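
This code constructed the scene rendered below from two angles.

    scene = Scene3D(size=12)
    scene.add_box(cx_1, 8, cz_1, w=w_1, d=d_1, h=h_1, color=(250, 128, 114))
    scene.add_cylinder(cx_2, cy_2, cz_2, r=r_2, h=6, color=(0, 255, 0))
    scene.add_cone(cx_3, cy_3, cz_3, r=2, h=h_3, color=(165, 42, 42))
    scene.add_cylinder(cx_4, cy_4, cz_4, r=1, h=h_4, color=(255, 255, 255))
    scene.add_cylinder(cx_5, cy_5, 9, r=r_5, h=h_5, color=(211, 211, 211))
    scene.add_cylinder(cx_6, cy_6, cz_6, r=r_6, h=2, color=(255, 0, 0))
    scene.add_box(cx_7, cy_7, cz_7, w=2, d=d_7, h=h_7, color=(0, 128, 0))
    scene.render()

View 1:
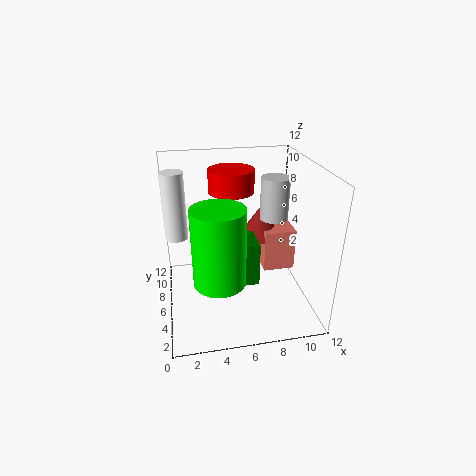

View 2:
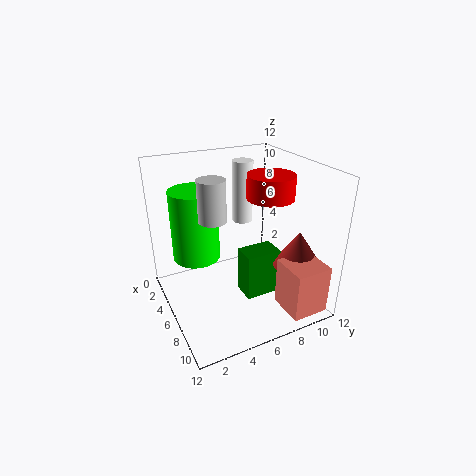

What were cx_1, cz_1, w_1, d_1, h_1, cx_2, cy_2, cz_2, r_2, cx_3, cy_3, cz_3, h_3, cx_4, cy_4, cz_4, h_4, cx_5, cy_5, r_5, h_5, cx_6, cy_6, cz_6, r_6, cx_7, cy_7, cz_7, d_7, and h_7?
cx_1 = 9, cz_1 = 1, w_1 = 3, d_1 = 3, h_1 = 4, cx_2 = 4, cy_2 = 3, cz_2 = 4, r_2 = 2, cx_3 = 9, cy_3 = 10, cz_3 = 4, h_3 = 3, cx_4 = 1, cy_4 = 9, cz_4 = 5, h_4 = 6, cx_5 = 8, cy_5 = 3, r_5 = 1, h_5 = 3, cx_6 = 6, cy_6 = 9, cz_6 = 9, r_6 = 2, cx_7 = 6, cy_7 = 6, cz_7 = 1, d_7 = 3, h_7 = 4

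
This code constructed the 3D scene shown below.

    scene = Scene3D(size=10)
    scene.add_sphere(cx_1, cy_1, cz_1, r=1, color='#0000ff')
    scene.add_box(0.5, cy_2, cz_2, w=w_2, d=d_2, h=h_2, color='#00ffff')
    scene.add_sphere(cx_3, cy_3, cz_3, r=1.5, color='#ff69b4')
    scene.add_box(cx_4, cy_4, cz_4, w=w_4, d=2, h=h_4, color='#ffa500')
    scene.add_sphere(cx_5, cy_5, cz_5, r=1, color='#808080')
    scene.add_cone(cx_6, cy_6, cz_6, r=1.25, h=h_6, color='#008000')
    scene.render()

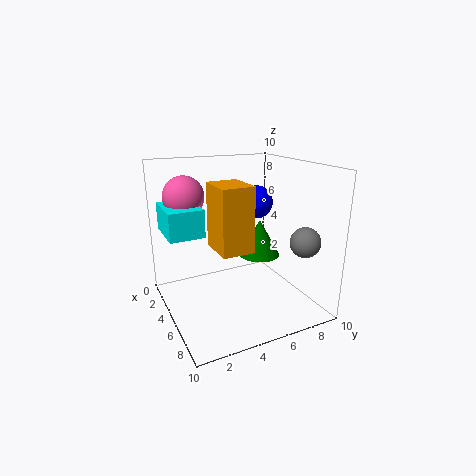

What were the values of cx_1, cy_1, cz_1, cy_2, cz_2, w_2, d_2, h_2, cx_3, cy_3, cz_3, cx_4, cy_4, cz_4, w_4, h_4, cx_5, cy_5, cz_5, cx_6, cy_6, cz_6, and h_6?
cx_1 = 7; cy_1 = 5.25; cz_1 = 8; cy_2 = 0.5; cz_2 = 5; w_2 = 3.5; d_2 = 2.5; h_2 = 2; cx_3 = 1.75; cy_3 = 2.25; cz_3 = 7.5; cx_4 = 5.75; cy_4 = 2.5; cz_4 = 5.25; w_4 = 2.5; h_4 = 4; cx_5 = 8.25; cy_5 = 8.25; cz_5 = 5.25; cx_6 = 7.5; cy_6 = 5.25; cz_6 = 4.75; h_6 = 2.25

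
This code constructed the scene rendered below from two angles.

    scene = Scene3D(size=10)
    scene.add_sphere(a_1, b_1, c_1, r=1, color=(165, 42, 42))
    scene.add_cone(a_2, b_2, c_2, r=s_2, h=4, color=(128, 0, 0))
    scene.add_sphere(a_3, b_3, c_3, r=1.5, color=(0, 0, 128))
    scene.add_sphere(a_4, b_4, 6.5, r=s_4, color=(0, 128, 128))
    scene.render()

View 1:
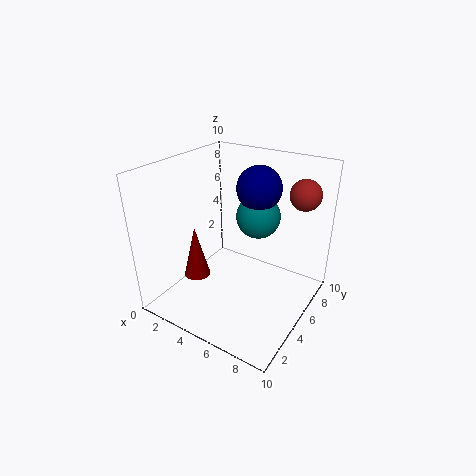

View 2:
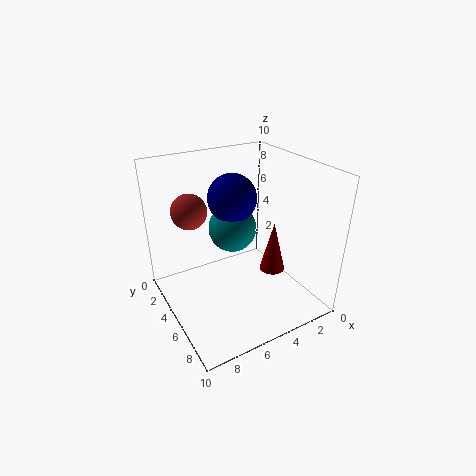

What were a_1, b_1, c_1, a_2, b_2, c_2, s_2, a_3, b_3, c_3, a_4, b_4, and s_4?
a_1 = 9
b_1 = 6.5
c_1 = 8.5
a_2 = 1.5
b_2 = 4.5
c_2 = 1
s_2 = 1
a_3 = 6
b_3 = 6
c_3 = 8.5
a_4 = 6
b_4 = 6
s_4 = 1.5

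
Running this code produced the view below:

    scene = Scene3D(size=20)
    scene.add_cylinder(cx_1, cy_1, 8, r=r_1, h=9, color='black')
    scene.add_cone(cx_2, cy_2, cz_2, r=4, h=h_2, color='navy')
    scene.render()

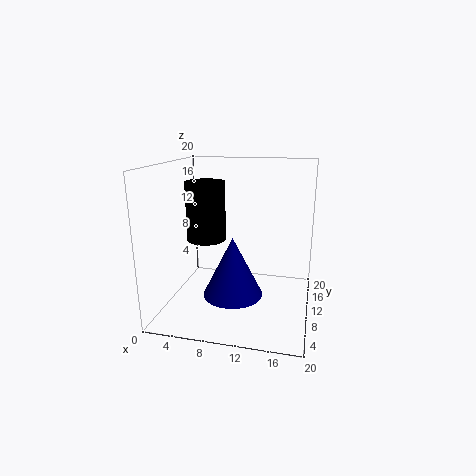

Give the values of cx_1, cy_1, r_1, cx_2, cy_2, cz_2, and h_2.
cx_1 = 4, cy_1 = 14, r_1 = 3, cx_2 = 10, cy_2 = 7, cz_2 = 3, h_2 = 8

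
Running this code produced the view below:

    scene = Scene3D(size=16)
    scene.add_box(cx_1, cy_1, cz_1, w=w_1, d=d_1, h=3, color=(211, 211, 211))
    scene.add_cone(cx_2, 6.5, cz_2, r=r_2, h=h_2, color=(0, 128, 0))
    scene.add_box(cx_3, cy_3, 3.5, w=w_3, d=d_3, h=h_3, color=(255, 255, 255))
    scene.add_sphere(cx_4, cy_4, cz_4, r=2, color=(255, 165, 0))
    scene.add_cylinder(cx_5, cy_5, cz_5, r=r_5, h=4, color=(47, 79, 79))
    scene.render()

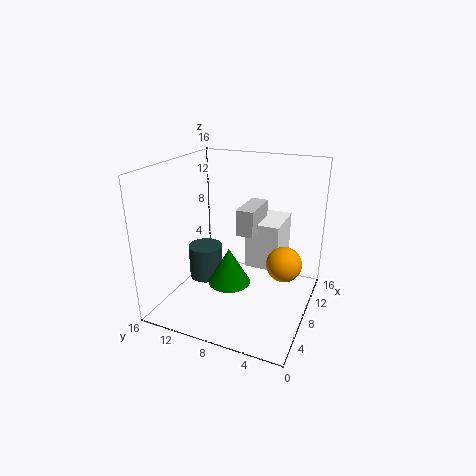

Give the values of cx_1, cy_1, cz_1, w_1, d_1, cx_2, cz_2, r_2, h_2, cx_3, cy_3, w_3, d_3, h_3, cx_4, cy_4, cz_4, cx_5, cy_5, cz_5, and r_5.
cx_1 = 8.5; cy_1 = 6.5; cz_1 = 8; w_1 = 5; d_1 = 2; cx_2 = 2.5; cz_2 = 6; r_2 = 2; h_2 = 3.5; cx_3 = 10; cy_3 = 4; w_3 = 5.5; d_3 = 4; h_3 = 5.5; cx_4 = 9.5; cy_4 = 3; cz_4 = 5; cx_5 = 8.5; cy_5 = 12.5; cz_5 = 2; r_5 = 2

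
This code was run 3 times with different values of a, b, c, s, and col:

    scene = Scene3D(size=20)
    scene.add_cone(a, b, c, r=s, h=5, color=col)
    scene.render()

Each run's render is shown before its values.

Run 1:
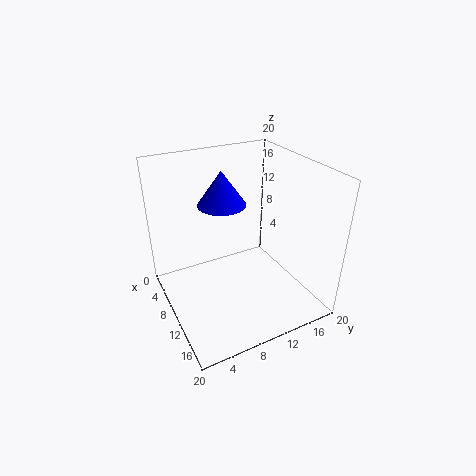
a = 6; b = 9.5; c = 13.5; s = 3.5; col = 'blue'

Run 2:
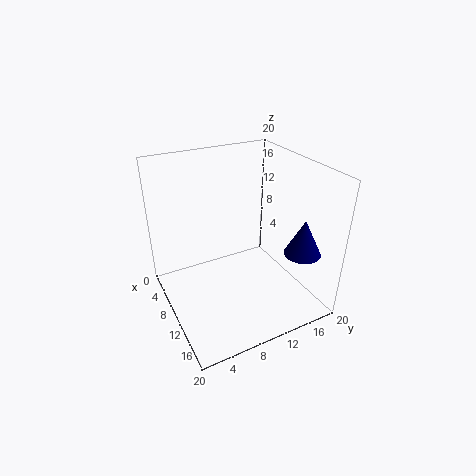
a = 15.5; b = 17; c = 8.5; s = 2.5; col = 'navy'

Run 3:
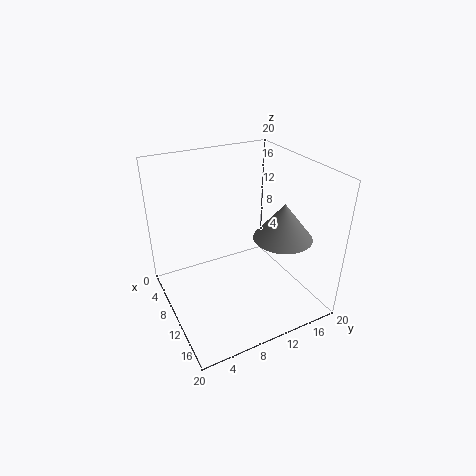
a = 13.5; b = 15; c = 10.5; s = 4; col = 'gray'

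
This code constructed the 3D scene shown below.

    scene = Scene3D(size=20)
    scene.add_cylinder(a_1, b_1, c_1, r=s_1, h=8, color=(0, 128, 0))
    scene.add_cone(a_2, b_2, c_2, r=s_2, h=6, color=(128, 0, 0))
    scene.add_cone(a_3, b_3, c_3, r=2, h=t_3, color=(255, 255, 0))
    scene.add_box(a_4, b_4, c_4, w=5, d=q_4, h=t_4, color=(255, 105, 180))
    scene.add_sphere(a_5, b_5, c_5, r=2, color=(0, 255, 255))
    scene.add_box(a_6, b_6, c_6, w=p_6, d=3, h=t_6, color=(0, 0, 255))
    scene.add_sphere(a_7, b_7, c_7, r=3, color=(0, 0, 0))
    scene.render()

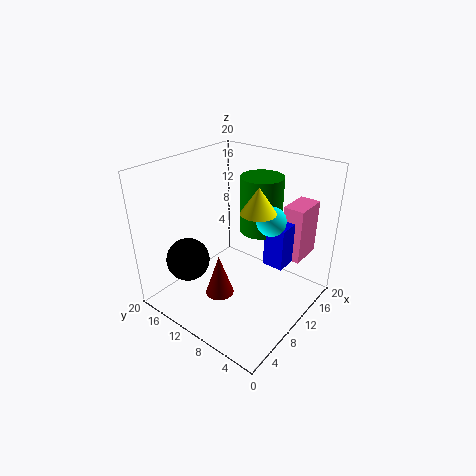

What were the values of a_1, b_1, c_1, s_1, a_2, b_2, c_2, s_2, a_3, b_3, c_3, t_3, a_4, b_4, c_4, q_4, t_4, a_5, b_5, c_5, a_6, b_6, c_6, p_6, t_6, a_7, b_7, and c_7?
a_1 = 14; b_1 = 9; c_1 = 10; s_1 = 3; a_2 = 7; b_2 = 11; c_2 = 2; s_2 = 2; a_3 = 6; b_3 = 4; c_3 = 17; t_3 = 3; a_4 = 15; b_4 = 3; c_4 = 6; q_4 = 3; t_4 = 8; a_5 = 12; b_5 = 6; c_5 = 13; a_6 = 12; b_6 = 4; c_6 = 6; p_6 = 3; t_6 = 6; a_7 = 5; b_7 = 15; c_7 = 7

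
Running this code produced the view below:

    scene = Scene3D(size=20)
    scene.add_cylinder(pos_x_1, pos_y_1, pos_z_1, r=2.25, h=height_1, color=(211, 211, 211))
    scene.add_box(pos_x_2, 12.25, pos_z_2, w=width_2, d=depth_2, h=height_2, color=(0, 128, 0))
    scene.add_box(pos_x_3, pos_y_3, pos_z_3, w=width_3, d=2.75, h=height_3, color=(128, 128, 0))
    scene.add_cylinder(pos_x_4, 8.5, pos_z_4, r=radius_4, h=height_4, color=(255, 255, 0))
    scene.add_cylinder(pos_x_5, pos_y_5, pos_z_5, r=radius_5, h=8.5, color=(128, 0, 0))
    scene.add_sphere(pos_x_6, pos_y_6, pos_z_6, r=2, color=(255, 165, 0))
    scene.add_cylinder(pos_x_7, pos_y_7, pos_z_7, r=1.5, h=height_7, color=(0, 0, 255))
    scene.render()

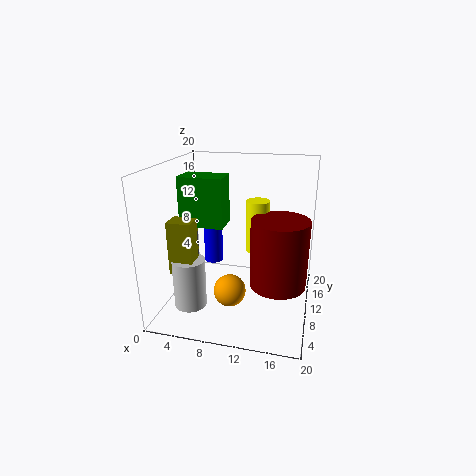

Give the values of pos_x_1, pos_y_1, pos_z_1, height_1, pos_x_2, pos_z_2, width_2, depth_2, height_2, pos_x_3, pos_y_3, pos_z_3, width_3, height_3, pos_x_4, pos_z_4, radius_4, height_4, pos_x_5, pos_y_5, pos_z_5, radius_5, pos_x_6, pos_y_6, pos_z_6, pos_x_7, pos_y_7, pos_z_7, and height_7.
pos_x_1 = 4
pos_y_1 = 6.25
pos_z_1 = 0.75
height_1 = 7
pos_x_2 = 0.25
pos_z_2 = 10
width_2 = 6.75
depth_2 = 4.25
height_2 = 7.5
pos_x_3 = 1.75
pos_y_3 = 5
pos_z_3 = 6
width_3 = 3.25
height_3 = 7.25
pos_x_4 = 13
pos_z_4 = 9.25
radius_4 = 1.5
height_4 = 6.75
pos_x_5 = 16.25
pos_y_5 = 5.5
pos_z_5 = 6.25
radius_5 = 3.5
pos_x_6 = 10.5
pos_y_6 = 3.75
pos_z_6 = 5.5
pos_x_7 = 4.25
pos_y_7 = 16.25
pos_z_7 = 3
height_7 = 9.75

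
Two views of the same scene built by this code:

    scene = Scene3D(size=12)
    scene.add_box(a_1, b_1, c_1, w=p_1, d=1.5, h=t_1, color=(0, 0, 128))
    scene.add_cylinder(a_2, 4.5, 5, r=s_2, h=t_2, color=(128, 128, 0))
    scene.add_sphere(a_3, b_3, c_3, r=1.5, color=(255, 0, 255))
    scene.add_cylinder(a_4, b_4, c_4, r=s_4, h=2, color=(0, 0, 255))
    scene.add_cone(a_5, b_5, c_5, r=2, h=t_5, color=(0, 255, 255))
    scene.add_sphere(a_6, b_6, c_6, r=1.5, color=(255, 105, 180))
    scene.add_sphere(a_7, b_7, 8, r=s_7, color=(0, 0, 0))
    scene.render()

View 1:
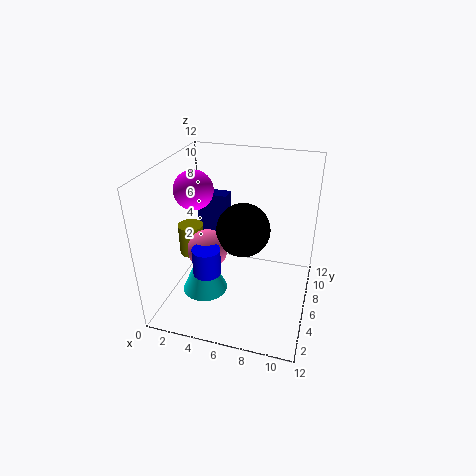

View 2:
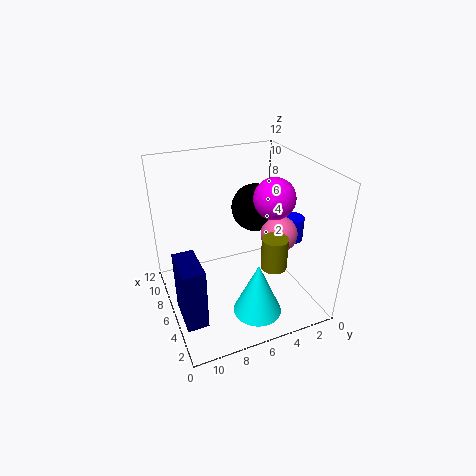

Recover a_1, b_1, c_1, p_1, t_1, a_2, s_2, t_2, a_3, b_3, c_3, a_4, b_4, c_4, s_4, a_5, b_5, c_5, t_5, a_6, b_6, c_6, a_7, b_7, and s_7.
a_1 = 0.5
b_1 = 10.5
c_1 = 3
p_1 = 3
t_1 = 4.5
a_2 = 2.5
s_2 = 1
t_2 = 2.5
a_3 = 3
b_3 = 4.5
c_3 = 10.5
a_4 = 5
b_4 = 1.5
c_4 = 5.5
s_4 = 1
a_5 = 3
b_5 = 5.5
c_5 = 0.5
t_5 = 4.5
a_6 = 4.5
b_6 = 3
c_6 = 6.5
a_7 = 7
b_7 = 4
s_7 = 2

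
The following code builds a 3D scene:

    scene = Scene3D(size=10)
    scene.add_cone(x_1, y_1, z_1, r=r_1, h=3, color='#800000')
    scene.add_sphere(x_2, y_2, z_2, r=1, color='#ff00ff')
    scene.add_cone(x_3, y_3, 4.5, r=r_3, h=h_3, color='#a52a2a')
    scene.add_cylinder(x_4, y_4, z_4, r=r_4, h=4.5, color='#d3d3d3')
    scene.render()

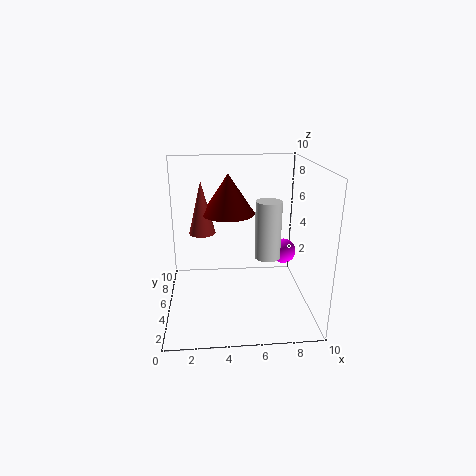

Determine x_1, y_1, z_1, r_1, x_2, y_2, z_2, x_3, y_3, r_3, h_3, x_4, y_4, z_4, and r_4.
x_1 = 4.5; y_1 = 7.5; z_1 = 6; r_1 = 2; x_2 = 9; y_2 = 8; z_2 = 2.5; x_3 = 2.5; y_3 = 7.5; r_3 = 1; h_3 = 4; x_4 = 7.5; y_4 = 7; z_4 = 2.5; r_4 = 1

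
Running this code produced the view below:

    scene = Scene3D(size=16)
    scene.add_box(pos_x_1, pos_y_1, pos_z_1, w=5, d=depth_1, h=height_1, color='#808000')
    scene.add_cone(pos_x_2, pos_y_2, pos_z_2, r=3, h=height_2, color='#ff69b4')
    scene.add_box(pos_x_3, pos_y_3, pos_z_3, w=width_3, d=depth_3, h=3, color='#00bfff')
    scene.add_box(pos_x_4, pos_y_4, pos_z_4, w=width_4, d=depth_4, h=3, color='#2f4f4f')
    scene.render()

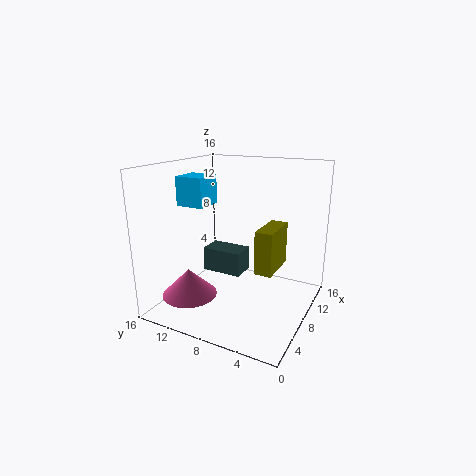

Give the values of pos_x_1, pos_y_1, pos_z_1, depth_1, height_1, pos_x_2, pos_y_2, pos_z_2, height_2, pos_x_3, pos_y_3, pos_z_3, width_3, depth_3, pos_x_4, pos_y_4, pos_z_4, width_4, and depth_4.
pos_x_1 = 8, pos_y_1 = 4, pos_z_1 = 4, depth_1 = 2, height_1 = 5, pos_x_2 = 4, pos_y_2 = 12, pos_z_2 = 2, height_2 = 3, pos_x_3 = 4, pos_y_3 = 10, pos_z_3 = 12, width_3 = 3, depth_3 = 3, pos_x_4 = 10, pos_y_4 = 9, pos_z_4 = 2, width_4 = 3, depth_4 = 5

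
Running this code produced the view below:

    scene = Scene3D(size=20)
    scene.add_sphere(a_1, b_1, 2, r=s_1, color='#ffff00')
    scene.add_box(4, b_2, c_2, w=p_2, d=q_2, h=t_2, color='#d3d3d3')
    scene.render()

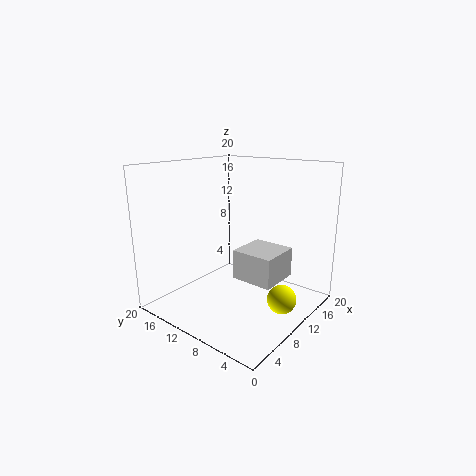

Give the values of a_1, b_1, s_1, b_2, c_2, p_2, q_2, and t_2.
a_1 = 11.5, b_1 = 3.5, s_1 = 2, b_2 = 1, c_2 = 7.5, p_2 = 5, q_2 = 5, t_2 = 3.5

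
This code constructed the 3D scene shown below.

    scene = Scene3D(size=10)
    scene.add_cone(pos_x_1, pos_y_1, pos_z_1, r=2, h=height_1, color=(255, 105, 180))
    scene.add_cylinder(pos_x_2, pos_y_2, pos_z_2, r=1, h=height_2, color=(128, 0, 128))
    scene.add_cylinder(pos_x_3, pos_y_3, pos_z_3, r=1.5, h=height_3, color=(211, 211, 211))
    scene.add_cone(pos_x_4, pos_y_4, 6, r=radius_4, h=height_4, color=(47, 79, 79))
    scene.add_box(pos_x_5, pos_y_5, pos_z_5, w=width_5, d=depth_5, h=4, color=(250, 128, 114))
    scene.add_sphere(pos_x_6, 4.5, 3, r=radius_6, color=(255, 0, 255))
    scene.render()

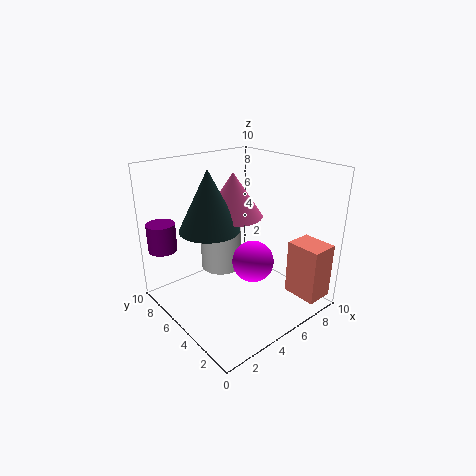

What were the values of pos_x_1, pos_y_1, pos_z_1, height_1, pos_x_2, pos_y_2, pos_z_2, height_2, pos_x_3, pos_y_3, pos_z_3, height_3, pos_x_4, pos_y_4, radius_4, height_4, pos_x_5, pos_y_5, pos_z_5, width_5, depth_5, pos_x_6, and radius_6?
pos_x_1 = 5
pos_y_1 = 5.5
pos_z_1 = 6.5
height_1 = 3
pos_x_2 = 1
pos_y_2 = 8.5
pos_z_2 = 4
height_2 = 2
pos_x_3 = 5
pos_y_3 = 7
pos_z_3 = 2
height_3 = 3
pos_x_4 = 3
pos_y_4 = 5.5
radius_4 = 2
height_4 = 4
pos_x_5 = 8
pos_y_5 = 0.5
pos_z_5 = 0.5
width_5 = 2
depth_5 = 2.5
pos_x_6 = 6
radius_6 = 1.5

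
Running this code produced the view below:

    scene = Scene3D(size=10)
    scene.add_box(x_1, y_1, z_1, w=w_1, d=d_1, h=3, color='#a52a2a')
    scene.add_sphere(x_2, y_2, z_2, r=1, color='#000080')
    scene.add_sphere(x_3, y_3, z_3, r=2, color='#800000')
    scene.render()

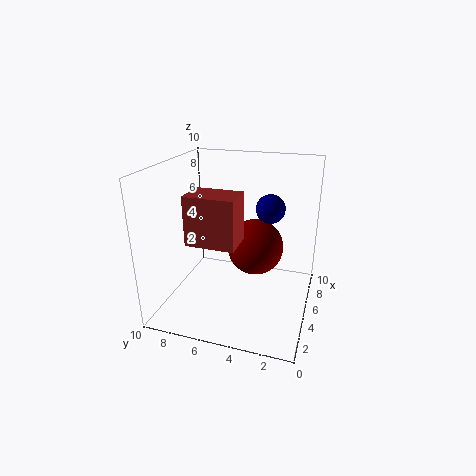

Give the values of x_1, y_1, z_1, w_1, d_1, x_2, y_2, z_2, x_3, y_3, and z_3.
x_1 = 1; y_1 = 4; z_1 = 6; w_1 = 2; d_1 = 3; x_2 = 6; y_2 = 3; z_2 = 7; x_3 = 6; y_3 = 4; z_3 = 4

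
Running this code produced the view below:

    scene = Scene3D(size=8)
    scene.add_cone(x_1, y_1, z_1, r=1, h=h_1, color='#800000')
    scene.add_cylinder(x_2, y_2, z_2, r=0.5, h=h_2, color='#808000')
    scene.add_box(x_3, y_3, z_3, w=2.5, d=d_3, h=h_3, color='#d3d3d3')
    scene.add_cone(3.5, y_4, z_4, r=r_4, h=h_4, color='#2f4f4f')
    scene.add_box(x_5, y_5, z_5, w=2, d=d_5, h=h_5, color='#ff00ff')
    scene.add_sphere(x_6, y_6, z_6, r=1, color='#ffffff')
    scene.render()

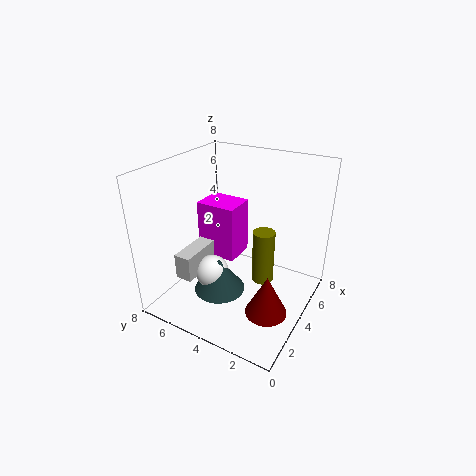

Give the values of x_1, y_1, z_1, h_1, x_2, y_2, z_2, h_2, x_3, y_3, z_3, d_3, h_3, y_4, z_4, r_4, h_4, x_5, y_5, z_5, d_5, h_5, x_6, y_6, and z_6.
x_1 = 1.5; y_1 = 1; z_1 = 2; h_1 = 2; x_2 = 2; y_2 = 1.5; z_2 = 3.5; h_2 = 2.5; x_3 = 2; y_3 = 6; z_3 = 1.5; d_3 = 1; h_3 = 1.5; y_4 = 5; z_4 = 0.5; r_4 = 1.5; h_4 = 2; x_5 = 5; y_5 = 5; z_5 = 1.5; d_5 = 2.5; h_5 = 3.5; x_6 = 3.5; y_6 = 5.5; z_6 = 1.5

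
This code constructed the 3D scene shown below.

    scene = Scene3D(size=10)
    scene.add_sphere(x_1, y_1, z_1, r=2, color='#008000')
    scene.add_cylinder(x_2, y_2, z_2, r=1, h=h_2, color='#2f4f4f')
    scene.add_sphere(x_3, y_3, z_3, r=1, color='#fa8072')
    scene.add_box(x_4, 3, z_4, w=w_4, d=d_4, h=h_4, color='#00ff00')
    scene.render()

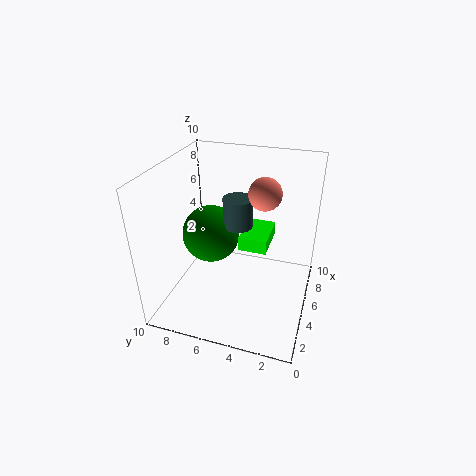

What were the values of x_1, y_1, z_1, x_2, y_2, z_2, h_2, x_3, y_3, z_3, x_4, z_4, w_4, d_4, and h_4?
x_1 = 5, y_1 = 7, z_1 = 5, x_2 = 5, y_2 = 5, z_2 = 6, h_2 = 2, x_3 = 4, y_3 = 3, z_3 = 9, x_4 = 5, z_4 = 4, w_4 = 3, d_4 = 2, h_4 = 1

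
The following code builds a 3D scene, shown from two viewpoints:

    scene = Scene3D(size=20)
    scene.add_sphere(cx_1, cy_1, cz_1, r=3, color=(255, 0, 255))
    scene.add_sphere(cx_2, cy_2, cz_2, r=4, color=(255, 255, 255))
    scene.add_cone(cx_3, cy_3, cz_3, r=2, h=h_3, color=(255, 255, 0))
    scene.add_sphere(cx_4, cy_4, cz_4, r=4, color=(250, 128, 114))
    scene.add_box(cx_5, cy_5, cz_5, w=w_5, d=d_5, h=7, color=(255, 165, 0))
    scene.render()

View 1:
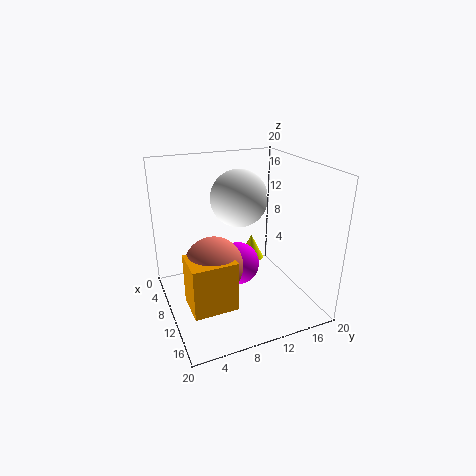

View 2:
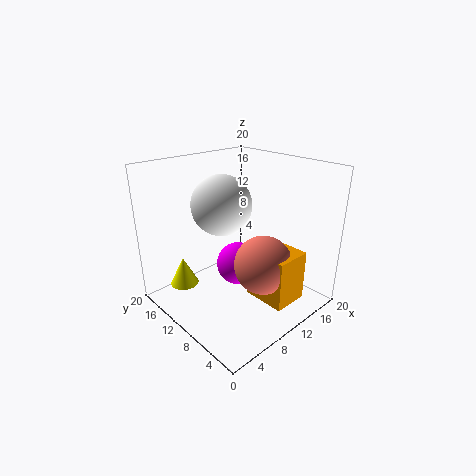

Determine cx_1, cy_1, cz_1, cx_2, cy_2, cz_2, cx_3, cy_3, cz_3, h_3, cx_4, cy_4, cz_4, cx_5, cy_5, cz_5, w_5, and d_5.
cx_1 = 10
cy_1 = 10
cz_1 = 6
cx_2 = 8
cy_2 = 11
cz_2 = 15
cx_3 = 4
cy_3 = 15
cz_3 = 3
h_3 = 4
cx_4 = 11
cy_4 = 6
cz_4 = 7
cx_5 = 10
cy_5 = 2
cz_5 = 2
w_5 = 5
d_5 = 6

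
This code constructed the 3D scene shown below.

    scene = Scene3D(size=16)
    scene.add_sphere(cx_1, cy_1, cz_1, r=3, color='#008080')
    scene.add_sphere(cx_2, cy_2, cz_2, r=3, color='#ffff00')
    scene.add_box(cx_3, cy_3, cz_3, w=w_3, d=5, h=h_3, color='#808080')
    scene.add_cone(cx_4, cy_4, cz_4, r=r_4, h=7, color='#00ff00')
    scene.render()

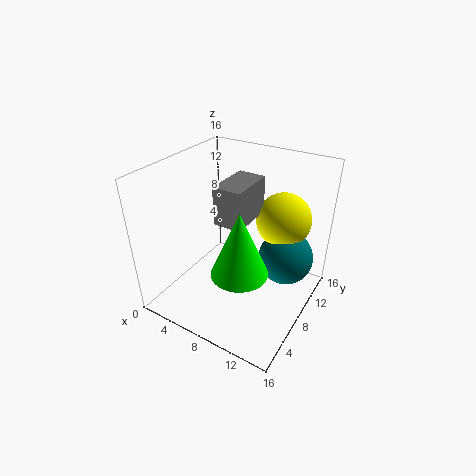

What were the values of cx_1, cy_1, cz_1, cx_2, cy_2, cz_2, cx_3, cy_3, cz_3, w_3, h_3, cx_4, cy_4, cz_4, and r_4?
cx_1 = 13
cy_1 = 10
cz_1 = 6
cx_2 = 12
cy_2 = 11
cz_2 = 10
cx_3 = 7
cy_3 = 5
cz_3 = 11
w_3 = 3
h_3 = 4
cx_4 = 10
cy_4 = 5
cz_4 = 6
r_4 = 3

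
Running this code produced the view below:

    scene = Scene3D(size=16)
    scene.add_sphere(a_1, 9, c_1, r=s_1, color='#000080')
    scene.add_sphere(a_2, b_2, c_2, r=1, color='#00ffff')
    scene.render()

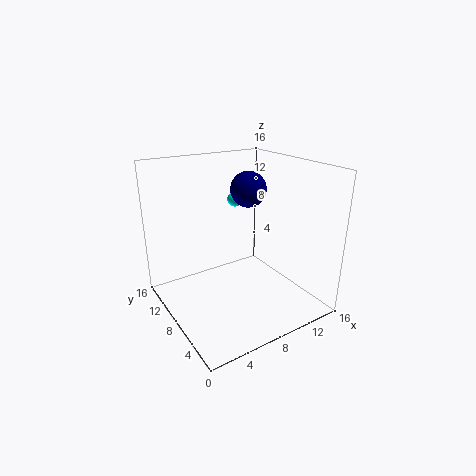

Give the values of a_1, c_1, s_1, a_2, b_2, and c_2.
a_1 = 10
c_1 = 13
s_1 = 2
a_2 = 12
b_2 = 15
c_2 = 10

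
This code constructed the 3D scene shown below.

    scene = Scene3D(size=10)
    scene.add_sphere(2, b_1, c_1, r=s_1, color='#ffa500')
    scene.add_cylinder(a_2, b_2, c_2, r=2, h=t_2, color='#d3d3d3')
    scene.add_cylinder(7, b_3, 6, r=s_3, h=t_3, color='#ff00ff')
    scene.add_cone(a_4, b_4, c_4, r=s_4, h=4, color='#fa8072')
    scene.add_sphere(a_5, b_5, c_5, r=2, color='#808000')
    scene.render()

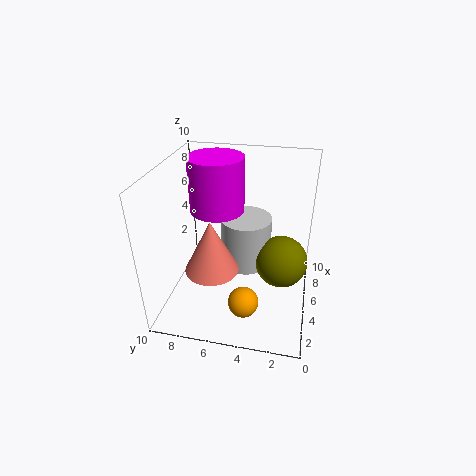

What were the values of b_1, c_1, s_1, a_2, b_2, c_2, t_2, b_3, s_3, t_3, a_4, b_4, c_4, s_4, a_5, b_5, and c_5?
b_1 = 4, c_1 = 2, s_1 = 1, a_2 = 8, b_2 = 5, c_2 = 1, t_2 = 4, b_3 = 7, s_3 = 2, t_3 = 4, a_4 = 5, b_4 = 7, c_4 = 2, s_4 = 2, a_5 = 7, b_5 = 2, c_5 = 2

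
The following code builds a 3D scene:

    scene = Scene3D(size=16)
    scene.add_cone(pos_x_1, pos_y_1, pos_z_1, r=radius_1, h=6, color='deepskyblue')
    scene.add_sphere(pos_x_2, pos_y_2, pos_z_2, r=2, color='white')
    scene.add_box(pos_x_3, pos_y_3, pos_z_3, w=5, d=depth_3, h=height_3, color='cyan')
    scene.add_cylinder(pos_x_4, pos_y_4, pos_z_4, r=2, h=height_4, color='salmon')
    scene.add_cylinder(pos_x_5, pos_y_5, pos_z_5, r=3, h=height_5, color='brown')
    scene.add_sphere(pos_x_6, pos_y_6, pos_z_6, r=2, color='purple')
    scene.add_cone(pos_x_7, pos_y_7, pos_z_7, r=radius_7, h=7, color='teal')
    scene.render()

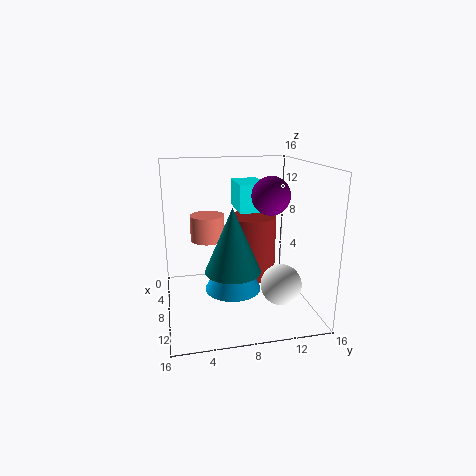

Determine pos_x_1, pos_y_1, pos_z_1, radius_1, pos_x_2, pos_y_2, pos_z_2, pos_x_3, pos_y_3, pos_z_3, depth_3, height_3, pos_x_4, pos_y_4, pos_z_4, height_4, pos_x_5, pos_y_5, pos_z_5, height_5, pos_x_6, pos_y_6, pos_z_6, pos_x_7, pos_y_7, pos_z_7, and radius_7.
pos_x_1 = 10; pos_y_1 = 7; pos_z_1 = 3; radius_1 = 3; pos_x_2 = 14; pos_y_2 = 11; pos_z_2 = 5; pos_x_3 = 4; pos_y_3 = 8; pos_z_3 = 11; depth_3 = 3; height_3 = 3; pos_x_4 = 5; pos_y_4 = 5; pos_z_4 = 7; height_4 = 3; pos_x_5 = 3; pos_y_5 = 11; pos_z_5 = 1; height_5 = 8; pos_x_6 = 10; pos_y_6 = 11; pos_z_6 = 13; pos_x_7 = 10; pos_y_7 = 7; pos_z_7 = 5; radius_7 = 3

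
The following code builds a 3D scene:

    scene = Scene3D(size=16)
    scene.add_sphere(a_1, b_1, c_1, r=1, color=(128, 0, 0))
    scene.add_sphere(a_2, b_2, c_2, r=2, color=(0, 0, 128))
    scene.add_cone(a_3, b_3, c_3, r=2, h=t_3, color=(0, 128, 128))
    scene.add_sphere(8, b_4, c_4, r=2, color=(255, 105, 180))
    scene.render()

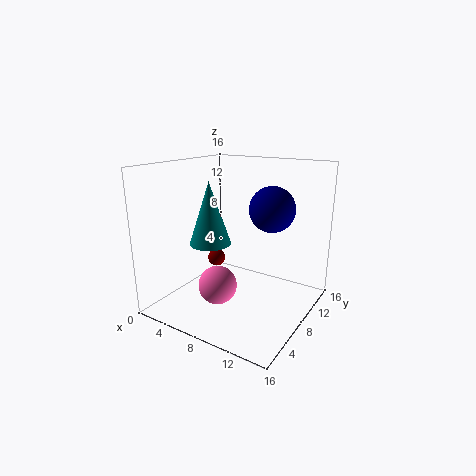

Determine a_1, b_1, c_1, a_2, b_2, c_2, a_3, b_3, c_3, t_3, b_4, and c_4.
a_1 = 5
b_1 = 8
c_1 = 5
a_2 = 14
b_2 = 4
c_2 = 13
a_3 = 8
b_3 = 3
c_3 = 9
t_3 = 6
b_4 = 4
c_4 = 4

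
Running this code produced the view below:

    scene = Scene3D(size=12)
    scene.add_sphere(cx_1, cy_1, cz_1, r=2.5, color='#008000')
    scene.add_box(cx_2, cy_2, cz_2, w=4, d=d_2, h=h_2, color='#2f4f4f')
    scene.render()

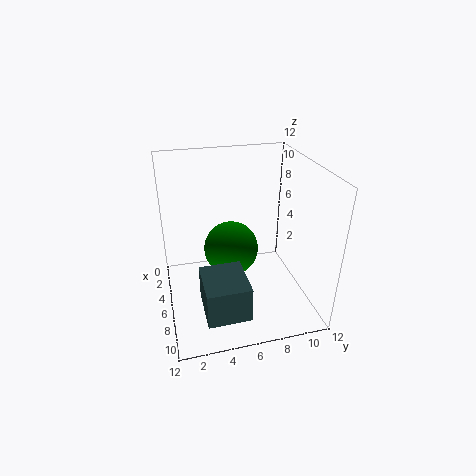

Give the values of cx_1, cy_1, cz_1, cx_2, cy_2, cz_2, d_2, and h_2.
cx_1 = 3.5
cy_1 = 6
cz_1 = 3.5
cx_2 = 6.5
cy_2 = 2.5
cz_2 = 1
d_2 = 3.5
h_2 = 3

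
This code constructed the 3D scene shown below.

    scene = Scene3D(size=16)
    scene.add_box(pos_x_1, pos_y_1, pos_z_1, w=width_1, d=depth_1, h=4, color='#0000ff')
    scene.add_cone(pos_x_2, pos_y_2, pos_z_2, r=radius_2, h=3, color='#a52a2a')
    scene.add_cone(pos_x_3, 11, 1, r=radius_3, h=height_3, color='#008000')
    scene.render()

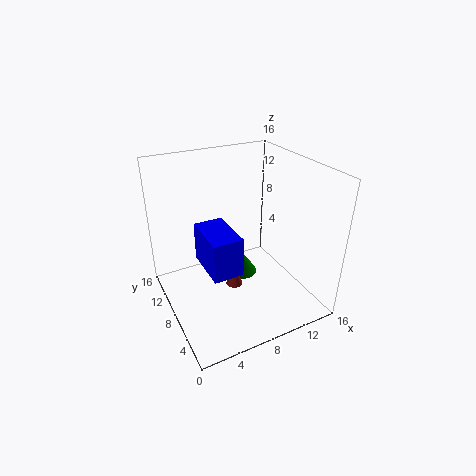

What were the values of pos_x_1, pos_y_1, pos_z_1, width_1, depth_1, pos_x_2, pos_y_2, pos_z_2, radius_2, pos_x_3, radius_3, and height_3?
pos_x_1 = 3, pos_y_1 = 3, pos_z_1 = 7, width_1 = 3, depth_1 = 5, pos_x_2 = 8, pos_y_2 = 9, pos_z_2 = 1, radius_2 = 1, pos_x_3 = 10, radius_3 = 2, height_3 = 3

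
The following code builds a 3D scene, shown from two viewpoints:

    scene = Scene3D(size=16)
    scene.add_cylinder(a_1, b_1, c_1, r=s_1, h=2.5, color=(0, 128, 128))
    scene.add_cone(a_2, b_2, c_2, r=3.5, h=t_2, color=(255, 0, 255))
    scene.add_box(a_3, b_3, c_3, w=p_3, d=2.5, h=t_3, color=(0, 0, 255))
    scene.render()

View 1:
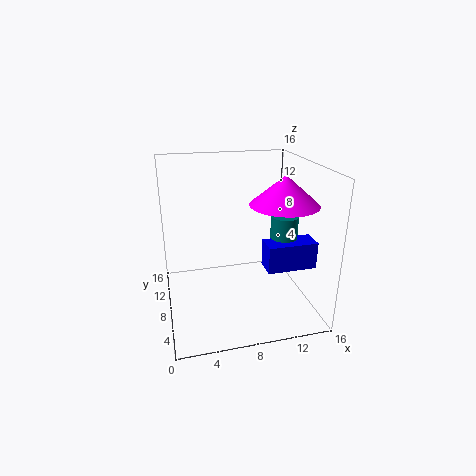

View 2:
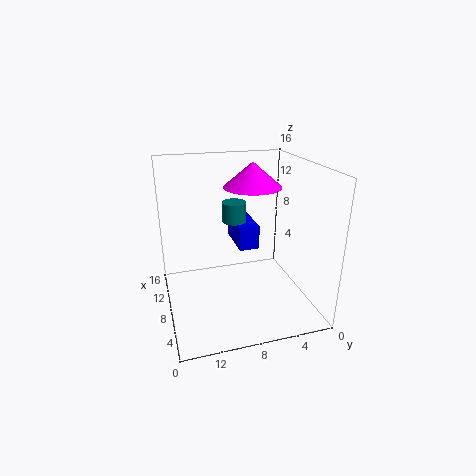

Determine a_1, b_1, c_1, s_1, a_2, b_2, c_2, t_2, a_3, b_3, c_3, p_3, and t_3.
a_1 = 13; b_1 = 7; c_1 = 8; s_1 = 1.5; a_2 = 12; b_2 = 5; c_2 = 12.5; t_2 = 3; a_3 = 10.5; b_3 = 4.5; c_3 = 5; p_3 = 5.5; t_3 = 3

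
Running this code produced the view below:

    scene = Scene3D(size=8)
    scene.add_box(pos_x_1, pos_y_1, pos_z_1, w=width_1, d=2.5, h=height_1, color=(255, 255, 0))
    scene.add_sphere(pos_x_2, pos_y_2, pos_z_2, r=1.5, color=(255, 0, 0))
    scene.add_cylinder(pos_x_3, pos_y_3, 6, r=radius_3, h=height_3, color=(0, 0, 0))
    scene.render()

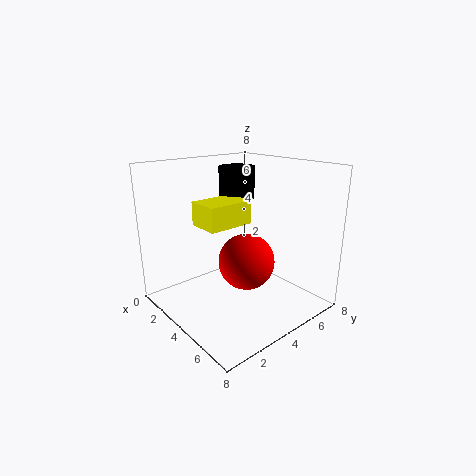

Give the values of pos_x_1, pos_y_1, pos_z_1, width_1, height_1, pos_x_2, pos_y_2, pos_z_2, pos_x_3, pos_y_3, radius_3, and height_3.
pos_x_1 = 3; pos_y_1 = 1.75; pos_z_1 = 5; width_1 = 1.75; height_1 = 1.25; pos_x_2 = 5; pos_y_2 = 3.75; pos_z_2 = 3; pos_x_3 = 3; pos_y_3 = 4.75; radius_3 = 1; height_3 = 1.75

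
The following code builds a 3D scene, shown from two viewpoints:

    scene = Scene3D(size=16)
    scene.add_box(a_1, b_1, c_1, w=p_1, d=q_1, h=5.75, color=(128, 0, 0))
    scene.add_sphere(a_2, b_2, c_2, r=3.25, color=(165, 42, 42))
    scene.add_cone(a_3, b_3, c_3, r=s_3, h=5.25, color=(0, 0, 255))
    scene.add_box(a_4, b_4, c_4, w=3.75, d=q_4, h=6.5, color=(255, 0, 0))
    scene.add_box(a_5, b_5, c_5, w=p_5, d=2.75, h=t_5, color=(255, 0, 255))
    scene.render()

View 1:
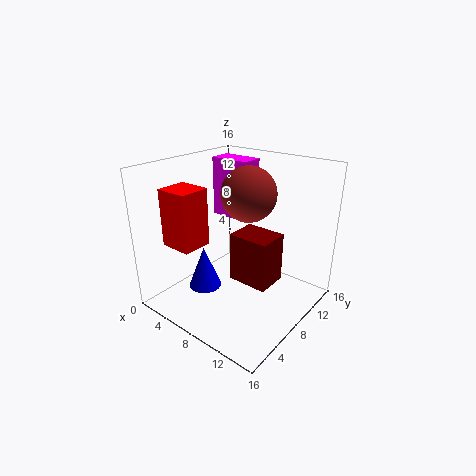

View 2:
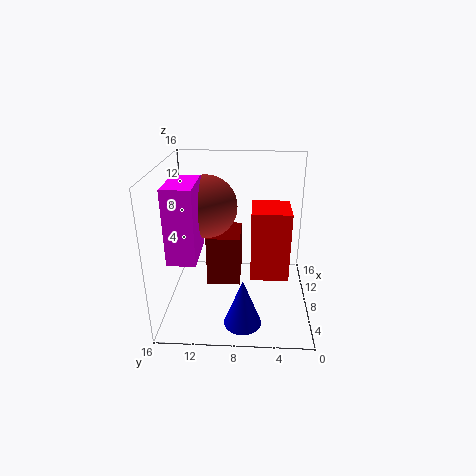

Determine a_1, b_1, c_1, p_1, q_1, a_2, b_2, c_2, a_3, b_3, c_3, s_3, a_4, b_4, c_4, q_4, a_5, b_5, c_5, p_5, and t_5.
a_1 = 7; b_1 = 7.75; c_1 = 2.5; p_1 = 4.75; q_1 = 3.75; a_2 = 7; b_2 = 11.25; c_2 = 12; a_3 = 3.25; b_3 = 7.25; c_3 = 0.25; s_3 = 2; a_4 = 1.25; b_4 = 3; c_4 = 7; q_4 = 3.5; a_5 = 1.25; b_5 = 11.5; c_5 = 8.25; p_5 = 5; t_5 = 7.25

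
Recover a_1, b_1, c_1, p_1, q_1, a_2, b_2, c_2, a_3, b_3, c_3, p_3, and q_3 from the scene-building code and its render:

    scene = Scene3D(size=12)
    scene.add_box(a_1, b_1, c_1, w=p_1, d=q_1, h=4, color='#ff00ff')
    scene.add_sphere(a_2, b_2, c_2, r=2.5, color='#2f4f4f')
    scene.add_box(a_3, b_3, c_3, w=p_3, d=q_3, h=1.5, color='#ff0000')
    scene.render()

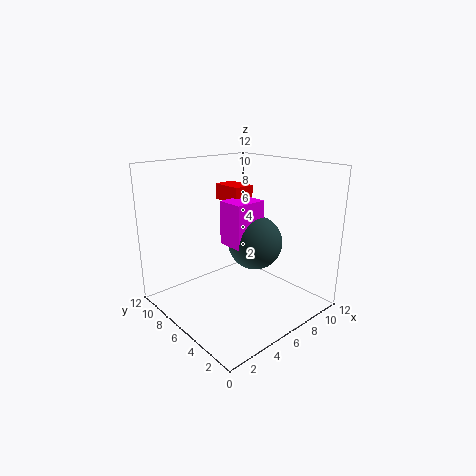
a_1 = 6.5
b_1 = 6.5
c_1 = 4.5
p_1 = 3
q_1 = 2.5
a_2 = 9
b_2 = 7
c_2 = 4.5
a_3 = 8
b_3 = 8.5
c_3 = 8
p_3 = 2
q_3 = 3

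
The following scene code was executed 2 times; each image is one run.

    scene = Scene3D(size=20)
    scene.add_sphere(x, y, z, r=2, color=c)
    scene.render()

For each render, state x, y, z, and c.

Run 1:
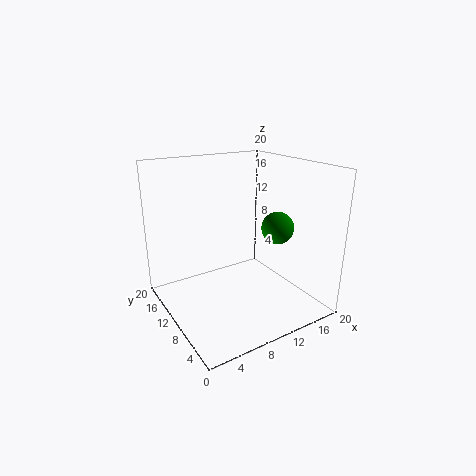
x = 12
y = 4
z = 13
c = 'green'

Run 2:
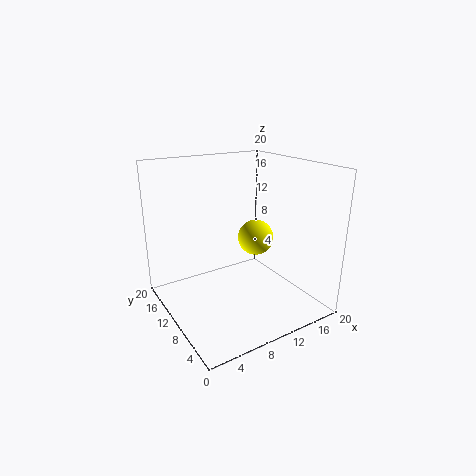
x = 8
y = 3
z = 13
c = 'yellow'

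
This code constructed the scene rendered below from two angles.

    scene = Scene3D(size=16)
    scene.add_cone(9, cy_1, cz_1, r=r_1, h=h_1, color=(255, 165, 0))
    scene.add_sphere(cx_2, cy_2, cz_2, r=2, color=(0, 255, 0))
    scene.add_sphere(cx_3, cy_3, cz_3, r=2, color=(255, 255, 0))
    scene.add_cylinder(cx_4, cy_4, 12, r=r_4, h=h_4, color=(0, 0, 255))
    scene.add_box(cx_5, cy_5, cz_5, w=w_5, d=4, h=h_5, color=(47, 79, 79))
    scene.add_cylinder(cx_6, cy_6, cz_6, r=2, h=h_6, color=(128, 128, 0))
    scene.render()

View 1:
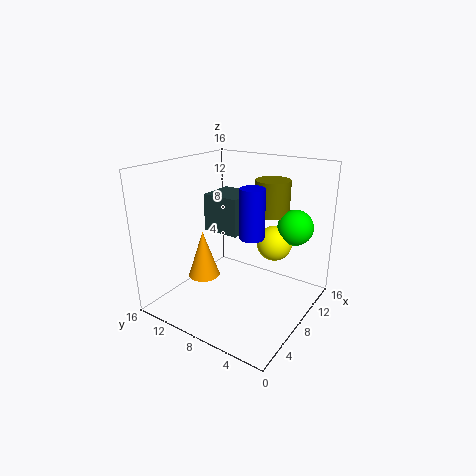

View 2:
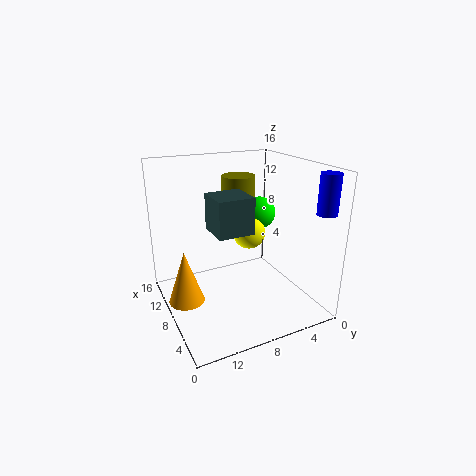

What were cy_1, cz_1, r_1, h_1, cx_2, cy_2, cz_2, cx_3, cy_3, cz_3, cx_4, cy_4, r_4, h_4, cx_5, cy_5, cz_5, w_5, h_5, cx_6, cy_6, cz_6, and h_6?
cy_1 = 14, cz_1 = 1, r_1 = 2, h_1 = 6, cx_2 = 12, cy_2 = 3, cz_2 = 9, cx_3 = 11, cy_3 = 5, cz_3 = 7, cx_4 = 1, cy_4 = 2, r_4 = 1, h_4 = 4, cx_5 = 6, cy_5 = 7, cz_5 = 9, w_5 = 4, h_5 = 4, cx_6 = 12, cy_6 = 6, cz_6 = 10, h_6 = 4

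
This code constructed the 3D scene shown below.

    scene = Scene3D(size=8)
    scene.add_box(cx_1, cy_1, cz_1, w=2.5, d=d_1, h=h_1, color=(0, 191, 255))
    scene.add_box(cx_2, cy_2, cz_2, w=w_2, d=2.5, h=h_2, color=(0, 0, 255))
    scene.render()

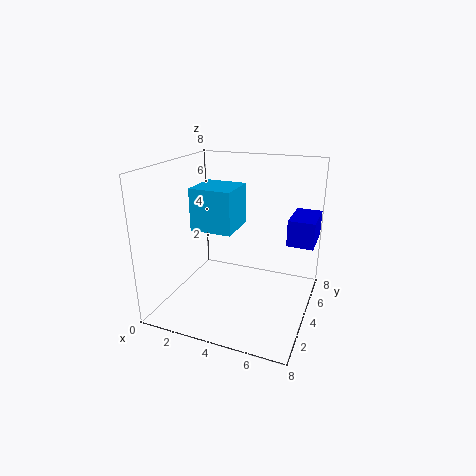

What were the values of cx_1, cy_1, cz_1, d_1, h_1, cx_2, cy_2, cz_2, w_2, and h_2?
cx_1 = 1; cy_1 = 4; cz_1 = 4; d_1 = 2.5; h_1 = 2.5; cx_2 = 6.5; cy_2 = 5; cz_2 = 3.5; w_2 = 1.5; h_2 = 1.5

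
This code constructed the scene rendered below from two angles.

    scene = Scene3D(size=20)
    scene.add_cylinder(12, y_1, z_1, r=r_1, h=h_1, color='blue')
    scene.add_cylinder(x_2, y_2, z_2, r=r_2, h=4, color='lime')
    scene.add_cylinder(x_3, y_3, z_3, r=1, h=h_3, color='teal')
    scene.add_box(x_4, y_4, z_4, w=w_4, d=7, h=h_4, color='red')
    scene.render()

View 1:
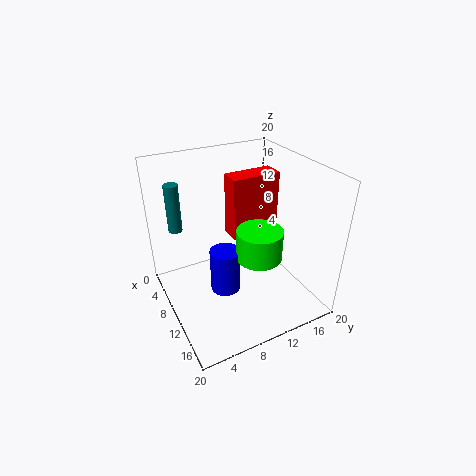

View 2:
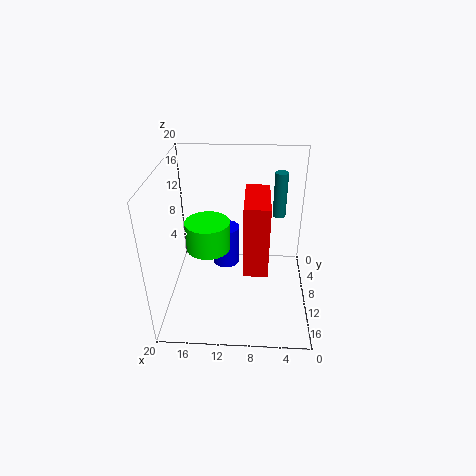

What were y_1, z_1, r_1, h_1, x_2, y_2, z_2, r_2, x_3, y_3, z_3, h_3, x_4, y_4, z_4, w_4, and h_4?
y_1 = 7
z_1 = 4
r_1 = 2
h_1 = 6
x_2 = 14
y_2 = 11
z_2 = 9
r_2 = 3
x_3 = 4
y_3 = 3
z_3 = 10
h_3 = 7
x_4 = 6
y_4 = 10
z_4 = 9
w_4 = 3
h_4 = 9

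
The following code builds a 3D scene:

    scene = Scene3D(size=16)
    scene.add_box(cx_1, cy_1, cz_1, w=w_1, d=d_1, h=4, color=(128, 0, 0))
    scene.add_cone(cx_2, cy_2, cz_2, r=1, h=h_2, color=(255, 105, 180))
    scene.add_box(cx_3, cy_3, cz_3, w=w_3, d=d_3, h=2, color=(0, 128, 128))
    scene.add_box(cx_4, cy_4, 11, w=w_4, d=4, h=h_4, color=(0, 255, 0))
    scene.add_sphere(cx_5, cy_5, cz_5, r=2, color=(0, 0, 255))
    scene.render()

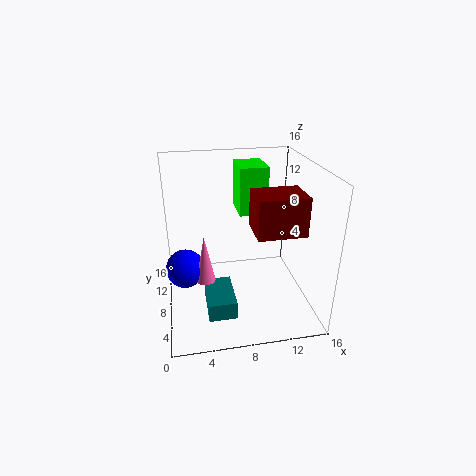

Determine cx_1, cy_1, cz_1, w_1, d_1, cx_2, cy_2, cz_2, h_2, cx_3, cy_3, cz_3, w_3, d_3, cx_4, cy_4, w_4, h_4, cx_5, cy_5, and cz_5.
cx_1 = 9; cy_1 = 3; cz_1 = 10; w_1 = 5; d_1 = 4; cx_2 = 4; cy_2 = 5; cz_2 = 5; h_2 = 5; cx_3 = 4; cy_3 = 3; cz_3 = 1; w_3 = 3; d_3 = 5; cx_4 = 8; cy_4 = 7; w_4 = 3; h_4 = 5; cx_5 = 2; cy_5 = 6; cz_5 = 6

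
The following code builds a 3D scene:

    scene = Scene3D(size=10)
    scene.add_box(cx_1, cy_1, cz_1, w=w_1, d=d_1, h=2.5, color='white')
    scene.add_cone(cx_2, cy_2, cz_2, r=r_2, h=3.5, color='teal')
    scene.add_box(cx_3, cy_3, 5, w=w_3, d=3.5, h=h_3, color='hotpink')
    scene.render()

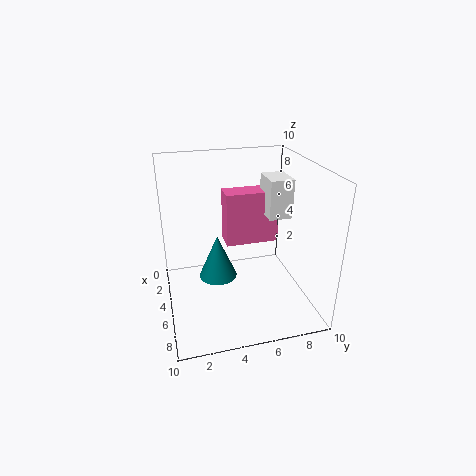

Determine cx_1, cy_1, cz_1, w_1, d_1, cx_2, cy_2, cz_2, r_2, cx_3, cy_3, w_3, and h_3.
cx_1 = 5, cy_1 = 6.5, cz_1 = 7, w_1 = 2, d_1 = 1.5, cx_2 = 2.5, cy_2 = 4, cz_2 = 0.5, r_2 = 1.5, cx_3 = 4.5, cy_3 = 4, w_3 = 1.5, h_3 = 3.5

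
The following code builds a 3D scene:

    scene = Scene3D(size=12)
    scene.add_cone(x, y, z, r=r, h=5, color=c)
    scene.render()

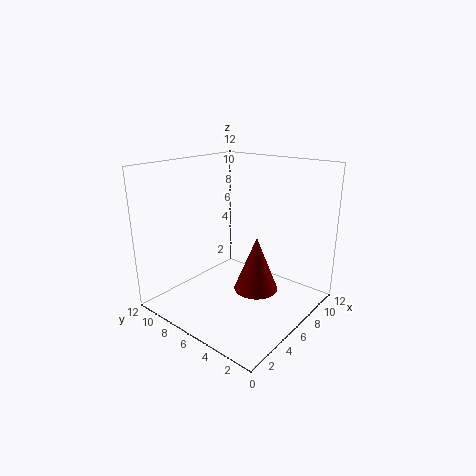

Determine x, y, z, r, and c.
x = 8, y = 5.5, z = 0.5, r = 2, c = 'maroon'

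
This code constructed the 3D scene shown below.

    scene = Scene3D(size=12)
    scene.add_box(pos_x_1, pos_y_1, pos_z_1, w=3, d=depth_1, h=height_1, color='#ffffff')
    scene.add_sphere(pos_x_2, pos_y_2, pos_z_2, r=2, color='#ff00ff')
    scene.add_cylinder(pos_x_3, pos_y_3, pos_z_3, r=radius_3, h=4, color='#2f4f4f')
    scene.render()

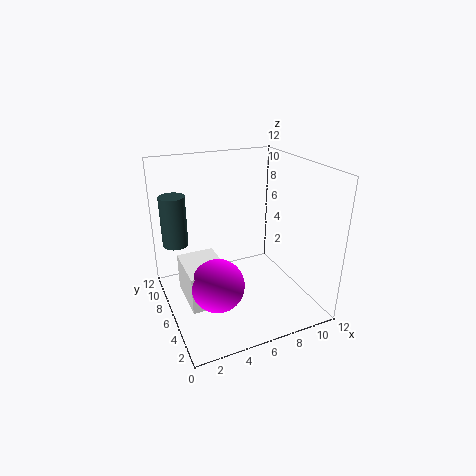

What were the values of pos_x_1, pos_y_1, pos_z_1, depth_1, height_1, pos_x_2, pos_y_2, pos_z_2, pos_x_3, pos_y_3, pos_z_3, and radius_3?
pos_x_1 = 1; pos_y_1 = 3; pos_z_1 = 2; depth_1 = 4; height_1 = 3; pos_x_2 = 3; pos_y_2 = 3; pos_z_2 = 4; pos_x_3 = 1; pos_y_3 = 7; pos_z_3 = 6; radius_3 = 1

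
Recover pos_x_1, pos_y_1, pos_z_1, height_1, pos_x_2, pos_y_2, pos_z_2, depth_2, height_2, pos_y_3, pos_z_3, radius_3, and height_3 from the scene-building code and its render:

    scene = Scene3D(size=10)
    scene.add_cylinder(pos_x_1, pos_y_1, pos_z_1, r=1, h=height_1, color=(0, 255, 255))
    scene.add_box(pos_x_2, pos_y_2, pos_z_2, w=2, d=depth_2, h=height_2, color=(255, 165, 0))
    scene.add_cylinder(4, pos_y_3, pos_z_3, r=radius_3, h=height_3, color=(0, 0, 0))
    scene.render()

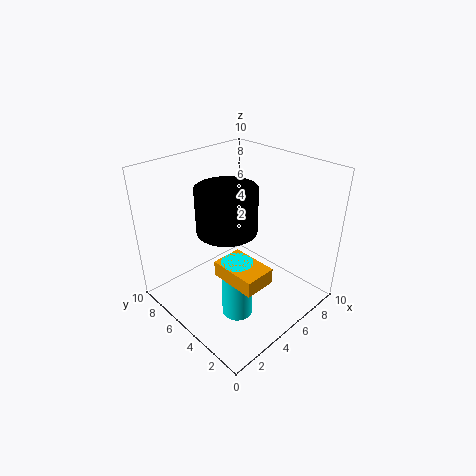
pos_x_1 = 3; pos_y_1 = 3; pos_z_1 = 1; height_1 = 4; pos_x_2 = 2; pos_y_2 = 1; pos_z_2 = 4; depth_2 = 3; height_2 = 1; pos_y_3 = 5; pos_z_3 = 6; radius_3 = 2; height_3 = 3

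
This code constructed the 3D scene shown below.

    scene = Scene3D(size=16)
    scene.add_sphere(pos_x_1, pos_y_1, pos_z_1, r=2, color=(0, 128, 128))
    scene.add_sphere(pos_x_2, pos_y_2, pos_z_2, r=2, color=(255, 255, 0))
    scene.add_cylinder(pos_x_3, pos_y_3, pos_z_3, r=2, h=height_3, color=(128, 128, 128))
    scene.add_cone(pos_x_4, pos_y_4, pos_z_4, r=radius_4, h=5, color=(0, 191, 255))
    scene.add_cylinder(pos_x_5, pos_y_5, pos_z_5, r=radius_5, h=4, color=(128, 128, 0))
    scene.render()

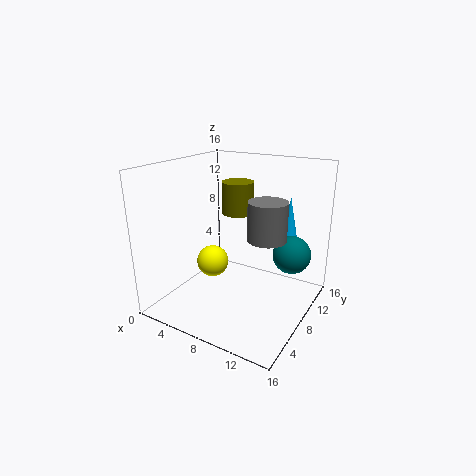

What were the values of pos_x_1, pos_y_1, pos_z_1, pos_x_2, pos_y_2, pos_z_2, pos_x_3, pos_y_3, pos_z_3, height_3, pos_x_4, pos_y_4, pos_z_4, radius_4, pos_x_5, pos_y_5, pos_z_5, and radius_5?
pos_x_1 = 14
pos_y_1 = 9
pos_z_1 = 7
pos_x_2 = 3
pos_y_2 = 10
pos_z_2 = 3
pos_x_3 = 12
pos_y_3 = 7
pos_z_3 = 9
height_3 = 4
pos_x_4 = 12
pos_y_4 = 13
pos_z_4 = 7
radius_4 = 1
pos_x_5 = 5
pos_y_5 = 13
pos_z_5 = 9
radius_5 = 2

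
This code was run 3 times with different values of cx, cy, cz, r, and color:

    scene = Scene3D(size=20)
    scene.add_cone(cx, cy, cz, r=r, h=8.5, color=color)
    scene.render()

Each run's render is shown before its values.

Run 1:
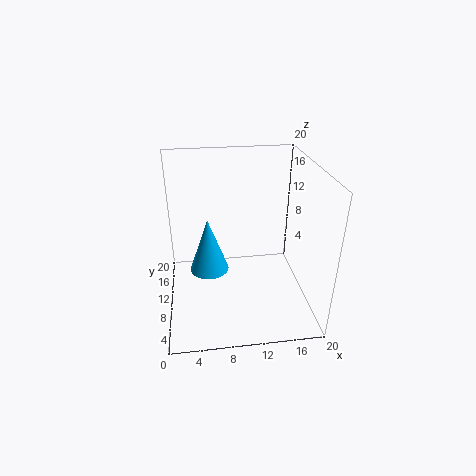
cx = 6
cy = 14
cz = 2.5
r = 3
color = 'deepskyblue'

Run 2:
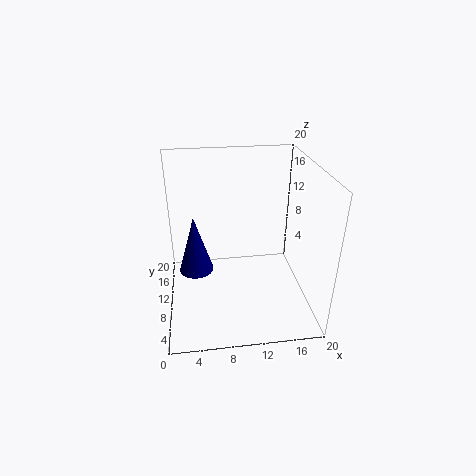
cx = 4
cy = 12
cz = 4
r = 2.5
color = 'navy'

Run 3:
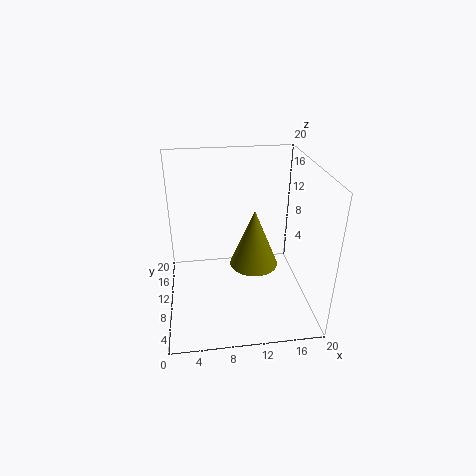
cx = 12.5
cy = 11
cz = 5
r = 3.5
color = 'olive'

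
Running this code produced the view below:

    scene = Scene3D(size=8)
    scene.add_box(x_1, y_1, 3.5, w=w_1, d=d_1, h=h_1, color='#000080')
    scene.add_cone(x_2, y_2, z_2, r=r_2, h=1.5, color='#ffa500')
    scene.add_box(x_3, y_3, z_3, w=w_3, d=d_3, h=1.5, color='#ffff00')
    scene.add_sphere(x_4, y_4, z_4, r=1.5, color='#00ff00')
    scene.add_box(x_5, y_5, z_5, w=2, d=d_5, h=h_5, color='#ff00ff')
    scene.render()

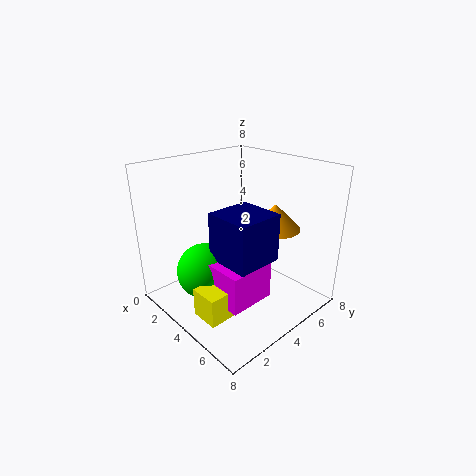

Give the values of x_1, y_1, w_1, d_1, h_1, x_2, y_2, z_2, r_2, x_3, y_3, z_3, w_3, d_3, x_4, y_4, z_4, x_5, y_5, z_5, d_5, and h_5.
x_1 = 4
y_1 = 2
w_1 = 2.5
d_1 = 2.5
h_1 = 2.5
x_2 = 4.5
y_2 = 6.5
z_2 = 4
r_2 = 1.5
x_3 = 4.5
y_3 = 0.5
z_3 = 1
w_3 = 1.5
d_3 = 2
x_4 = 3.5
y_4 = 2
z_4 = 2.5
x_5 = 4.5
y_5 = 1.5
z_5 = 1.5
d_5 = 2.5
h_5 = 2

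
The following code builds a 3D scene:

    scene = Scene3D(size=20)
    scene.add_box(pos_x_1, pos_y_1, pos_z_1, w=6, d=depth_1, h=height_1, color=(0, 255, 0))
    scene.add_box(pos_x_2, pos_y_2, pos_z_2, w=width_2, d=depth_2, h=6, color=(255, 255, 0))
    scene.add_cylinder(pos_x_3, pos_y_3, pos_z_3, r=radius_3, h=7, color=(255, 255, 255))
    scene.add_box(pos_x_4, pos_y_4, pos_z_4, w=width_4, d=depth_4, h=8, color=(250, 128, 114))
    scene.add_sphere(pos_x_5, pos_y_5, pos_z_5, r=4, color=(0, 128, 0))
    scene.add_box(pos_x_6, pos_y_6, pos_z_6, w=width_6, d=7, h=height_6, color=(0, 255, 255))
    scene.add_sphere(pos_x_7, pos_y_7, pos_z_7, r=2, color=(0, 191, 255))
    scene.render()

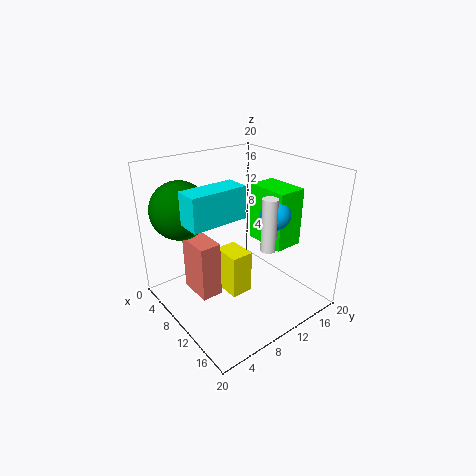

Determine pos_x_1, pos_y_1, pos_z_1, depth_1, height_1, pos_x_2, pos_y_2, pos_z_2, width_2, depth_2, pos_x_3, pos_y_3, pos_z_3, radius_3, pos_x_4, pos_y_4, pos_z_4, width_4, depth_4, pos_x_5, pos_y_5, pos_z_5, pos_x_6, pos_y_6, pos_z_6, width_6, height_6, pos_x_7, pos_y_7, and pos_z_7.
pos_x_1 = 9, pos_y_1 = 13, pos_z_1 = 9, depth_1 = 4, height_1 = 8, pos_x_2 = 9, pos_y_2 = 7, pos_z_2 = 3, width_2 = 4, depth_2 = 3, pos_x_3 = 15, pos_y_3 = 11, pos_z_3 = 10, radius_3 = 1, pos_x_4 = 5, pos_y_4 = 4, pos_z_4 = 2, width_4 = 5, depth_4 = 3, pos_x_5 = 5, pos_y_5 = 4, pos_z_5 = 14, pos_x_6 = 11, pos_y_6 = 1, pos_z_6 = 15, width_6 = 3, height_6 = 4, pos_x_7 = 14, pos_y_7 = 13, pos_z_7 = 14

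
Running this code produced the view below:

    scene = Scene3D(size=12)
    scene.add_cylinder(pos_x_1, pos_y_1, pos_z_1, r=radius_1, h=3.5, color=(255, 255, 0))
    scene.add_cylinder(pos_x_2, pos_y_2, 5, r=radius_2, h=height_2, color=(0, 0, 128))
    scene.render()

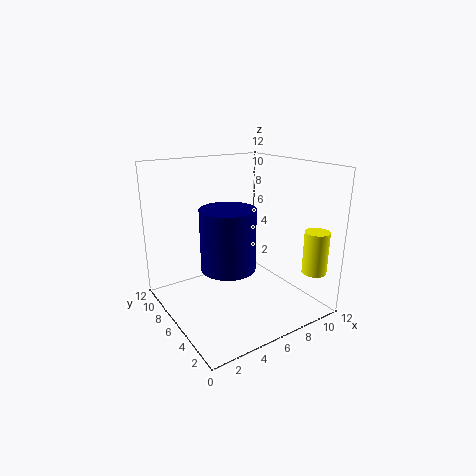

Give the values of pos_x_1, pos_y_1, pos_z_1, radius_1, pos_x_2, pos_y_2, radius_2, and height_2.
pos_x_1 = 10.5; pos_y_1 = 1.5; pos_z_1 = 3.5; radius_1 = 1; pos_x_2 = 3.5; pos_y_2 = 3.5; radius_2 = 2; height_2 = 4.5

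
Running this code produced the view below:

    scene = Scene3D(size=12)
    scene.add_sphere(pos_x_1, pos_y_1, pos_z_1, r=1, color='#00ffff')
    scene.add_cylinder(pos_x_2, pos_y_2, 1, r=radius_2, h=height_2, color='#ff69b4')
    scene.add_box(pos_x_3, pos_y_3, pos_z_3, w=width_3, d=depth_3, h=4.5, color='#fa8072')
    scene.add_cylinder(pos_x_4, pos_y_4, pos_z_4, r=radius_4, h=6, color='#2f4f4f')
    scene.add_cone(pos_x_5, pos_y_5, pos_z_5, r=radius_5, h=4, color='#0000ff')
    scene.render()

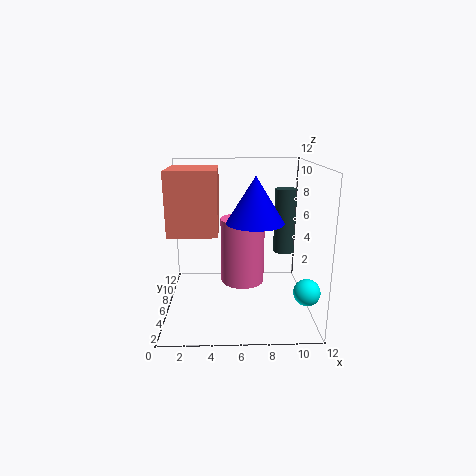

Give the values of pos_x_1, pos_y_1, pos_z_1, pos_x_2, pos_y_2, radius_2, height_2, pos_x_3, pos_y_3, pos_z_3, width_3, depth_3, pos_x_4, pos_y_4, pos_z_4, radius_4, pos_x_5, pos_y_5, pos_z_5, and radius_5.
pos_x_1 = 11
pos_y_1 = 2
pos_z_1 = 3
pos_x_2 = 6.5
pos_y_2 = 8.5
radius_2 = 2
height_2 = 6
pos_x_3 = 1
pos_y_3 = 1.5
pos_z_3 = 7.5
width_3 = 3.5
depth_3 = 4
pos_x_4 = 10.5
pos_y_4 = 9.5
pos_z_4 = 3.5
radius_4 = 1
pos_x_5 = 7.5
pos_y_5 = 7
pos_z_5 = 7
radius_5 = 2.5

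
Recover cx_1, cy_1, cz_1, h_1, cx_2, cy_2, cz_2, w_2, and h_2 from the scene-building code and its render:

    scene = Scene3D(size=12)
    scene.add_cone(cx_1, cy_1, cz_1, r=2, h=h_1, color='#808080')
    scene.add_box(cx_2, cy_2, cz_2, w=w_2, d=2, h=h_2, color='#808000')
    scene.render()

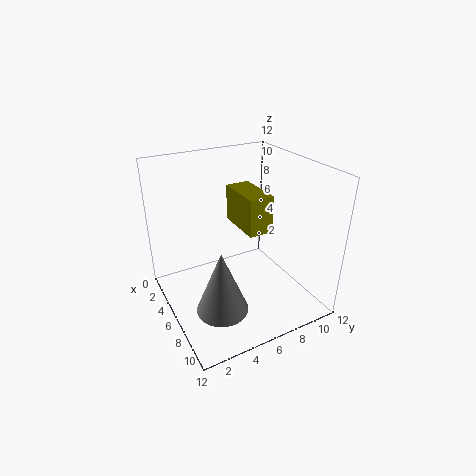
cx_1 = 9; cy_1 = 3; cz_1 = 2; h_1 = 5; cx_2 = 4; cy_2 = 6; cz_2 = 7; w_2 = 4; h_2 = 3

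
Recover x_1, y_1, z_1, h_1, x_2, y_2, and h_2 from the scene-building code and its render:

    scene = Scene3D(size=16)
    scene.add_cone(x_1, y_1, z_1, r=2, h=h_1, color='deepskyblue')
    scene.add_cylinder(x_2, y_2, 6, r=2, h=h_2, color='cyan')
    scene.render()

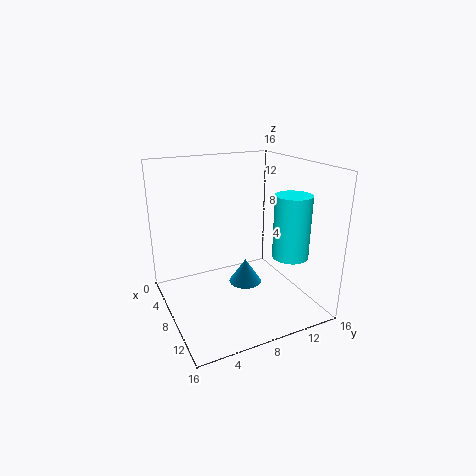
x_1 = 6
y_1 = 10
z_1 = 1
h_1 = 3
x_2 = 11
y_2 = 13
h_2 = 7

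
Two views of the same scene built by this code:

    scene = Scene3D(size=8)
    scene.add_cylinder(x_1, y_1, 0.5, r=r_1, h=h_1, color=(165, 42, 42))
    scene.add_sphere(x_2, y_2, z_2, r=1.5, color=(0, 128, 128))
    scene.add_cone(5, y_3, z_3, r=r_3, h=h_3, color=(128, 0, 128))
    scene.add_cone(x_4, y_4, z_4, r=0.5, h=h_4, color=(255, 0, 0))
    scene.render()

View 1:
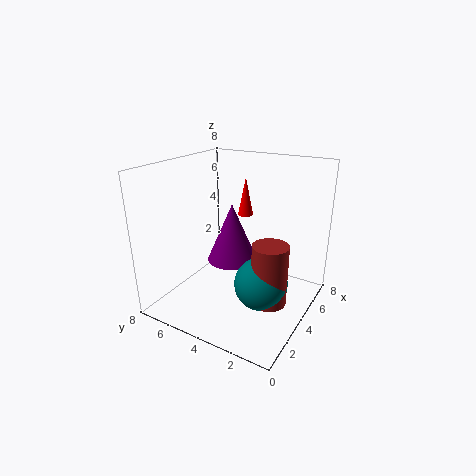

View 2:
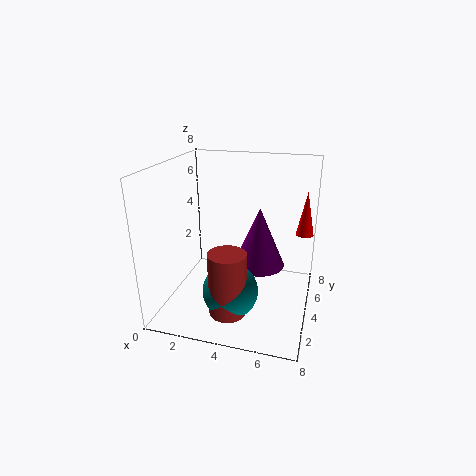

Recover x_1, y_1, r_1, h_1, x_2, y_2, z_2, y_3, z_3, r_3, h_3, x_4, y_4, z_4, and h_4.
x_1 = 4; y_1 = 2; r_1 = 1; h_1 = 3.5; x_2 = 4; y_2 = 2.5; z_2 = 1.5; y_3 = 5; z_3 = 2; r_3 = 1.5; h_3 = 3.5; x_4 = 7.5; y_4 = 5.5; z_4 = 4; h_4 = 2.5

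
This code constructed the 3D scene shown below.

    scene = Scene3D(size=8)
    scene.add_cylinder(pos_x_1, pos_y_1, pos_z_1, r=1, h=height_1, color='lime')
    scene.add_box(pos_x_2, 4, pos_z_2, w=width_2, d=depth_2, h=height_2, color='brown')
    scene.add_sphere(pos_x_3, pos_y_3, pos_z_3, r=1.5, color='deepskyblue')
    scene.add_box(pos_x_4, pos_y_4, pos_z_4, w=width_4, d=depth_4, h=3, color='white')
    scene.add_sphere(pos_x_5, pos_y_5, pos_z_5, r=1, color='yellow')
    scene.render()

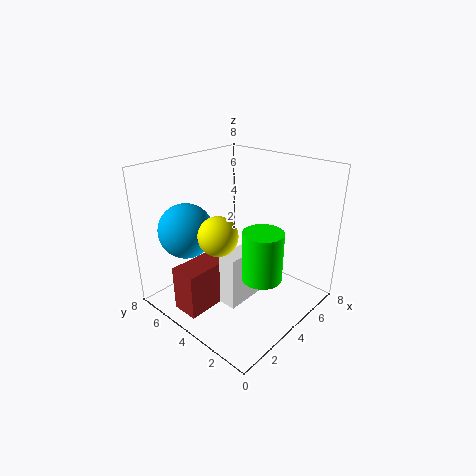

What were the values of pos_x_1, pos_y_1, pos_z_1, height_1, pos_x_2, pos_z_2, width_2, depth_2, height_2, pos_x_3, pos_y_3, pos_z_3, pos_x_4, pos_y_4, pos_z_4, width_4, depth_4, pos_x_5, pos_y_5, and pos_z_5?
pos_x_1 = 3; pos_y_1 = 1.5; pos_z_1 = 3; height_1 = 2.5; pos_x_2 = 0.5; pos_z_2 = 0.5; width_2 = 2.5; depth_2 = 1.5; height_2 = 2.5; pos_x_3 = 2; pos_y_3 = 6; pos_z_3 = 4.5; pos_x_4 = 2.5; pos_y_4 = 3; pos_z_4 = 0.5; width_4 = 2.5; depth_4 = 1; pos_x_5 = 2; pos_y_5 = 3.5; pos_z_5 = 5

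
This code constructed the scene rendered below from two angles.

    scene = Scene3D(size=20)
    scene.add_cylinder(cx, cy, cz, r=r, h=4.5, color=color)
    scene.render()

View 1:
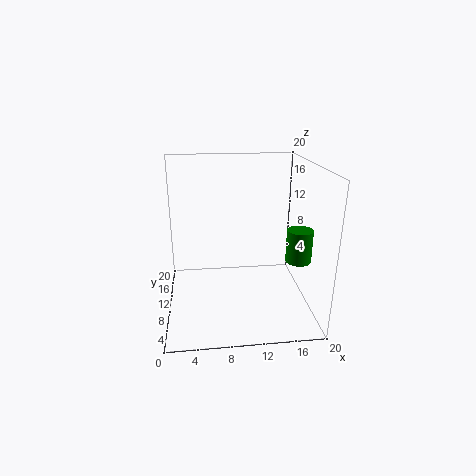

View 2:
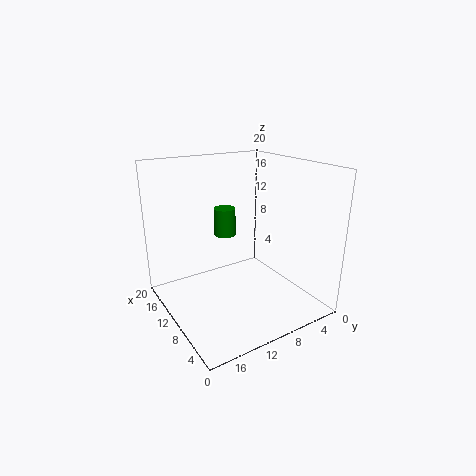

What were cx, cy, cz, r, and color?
cx = 18; cy = 7.5; cz = 7.25; r = 1.75; color = 'green'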